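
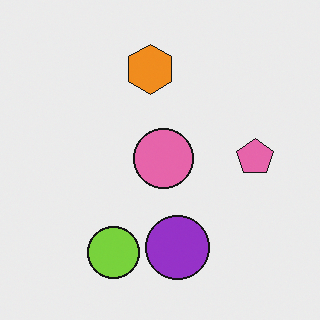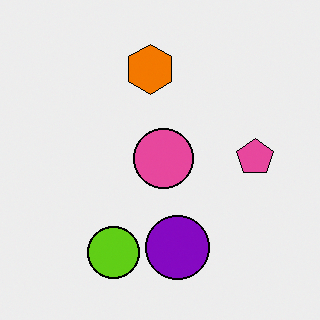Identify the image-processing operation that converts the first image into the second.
The image was given slightly increased contrast.

Tones are pushed away from mid-grey across the whole image — a global contrast change.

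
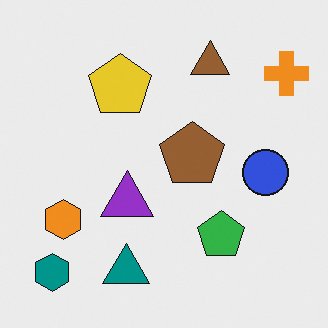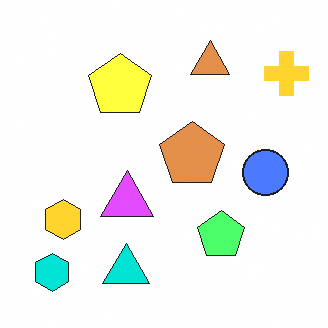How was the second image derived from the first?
The image was noticeably brightened.

Every pixel — background and shapes alike — is uniformly brightened.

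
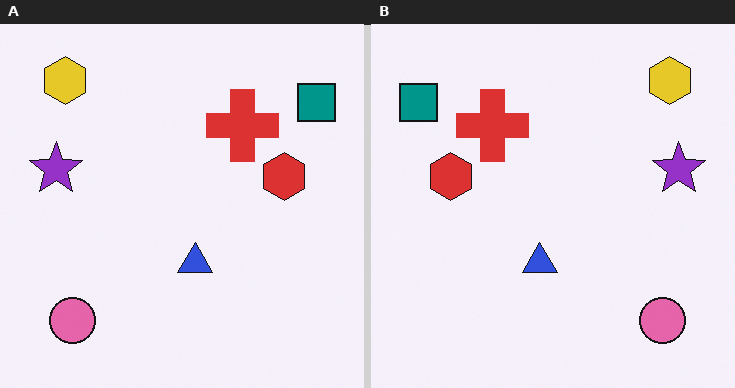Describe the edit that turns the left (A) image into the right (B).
It was flipped horizontally (left ↔ right).

The teal square is in the top-right of the left (A) image and the top-left of the right (B) — shapes on opposite sides of the vertical midline have swapped in a mirror flip.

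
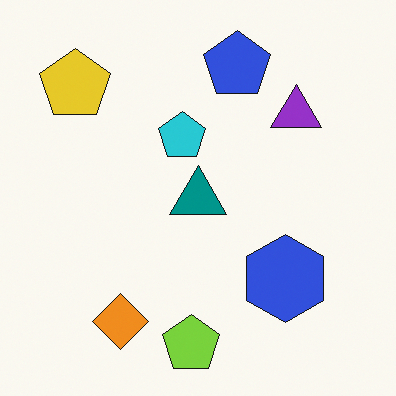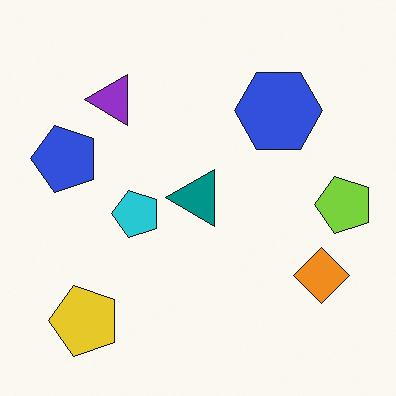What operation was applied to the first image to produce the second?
The image was rotated 90° counter-clockwise.

The yellow pentagon sits in the top-left of the first image and the bottom-left of the second — consistent with a whole-image 90° counter-clockwise rotation.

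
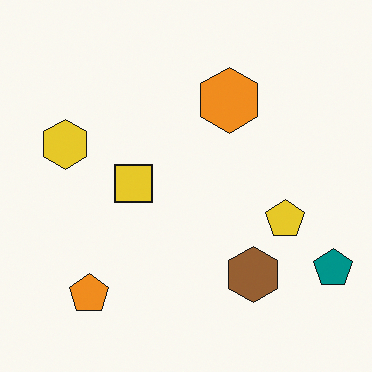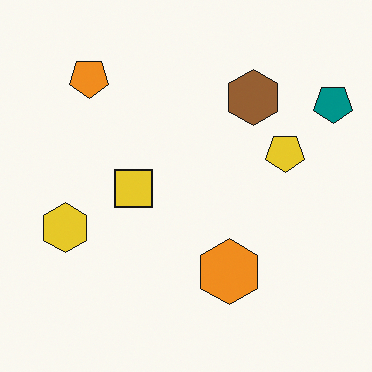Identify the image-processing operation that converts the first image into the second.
Flipped vertically (top ↔ bottom).

The orange pentagon is in the bottom-left of the first image and the top-left of the second — shapes on opposite sides of the horizontal midline have swapped in a mirror flip.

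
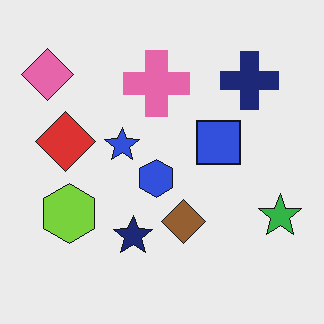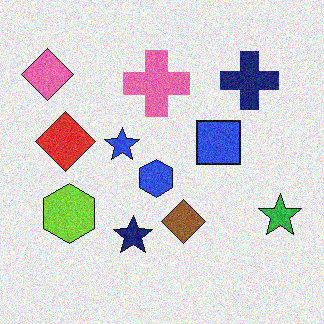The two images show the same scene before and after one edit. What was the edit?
This is the original image degraded with visible gaussian noise.

Random speckle covers the whole image, including the flat background.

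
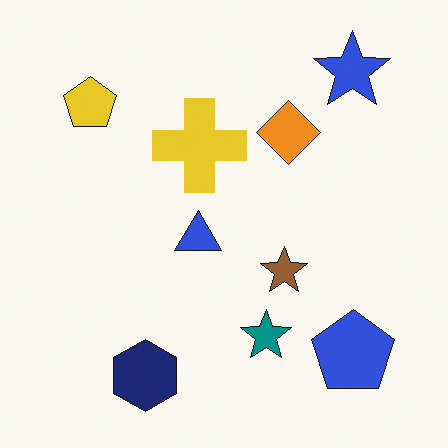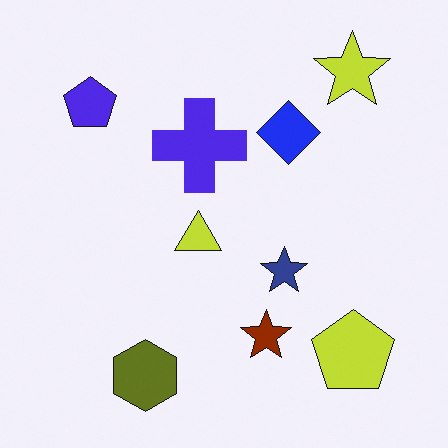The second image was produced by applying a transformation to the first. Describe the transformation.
This is the original image hue-shifted through roughly half the color wheel.

Every shape's color has rotated by the same amount around the hue wheel — a uniform hue shift.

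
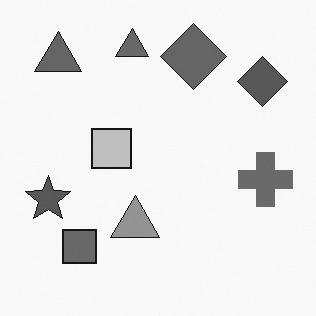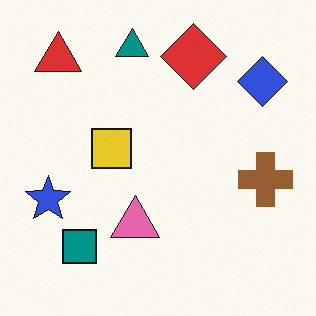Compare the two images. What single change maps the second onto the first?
The transformation is: converted to grayscale.

All color is removed — every shape is now a shade of grey.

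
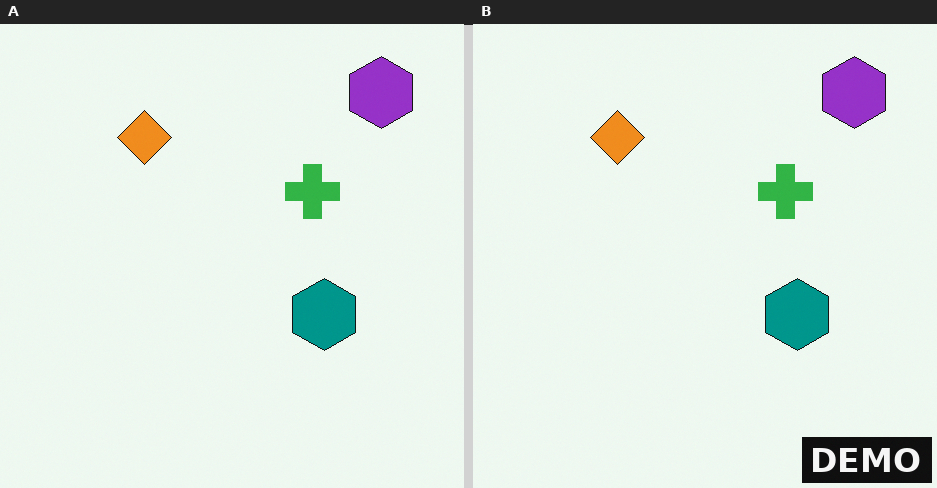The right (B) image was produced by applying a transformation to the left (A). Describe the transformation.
This is the original image watermarked with the text "DEMO" in the lower-right corner.

A dark label reading "DEMO" appears in the lower-right corner.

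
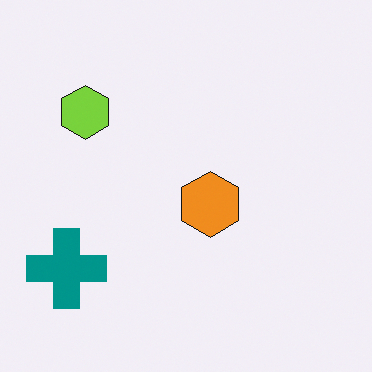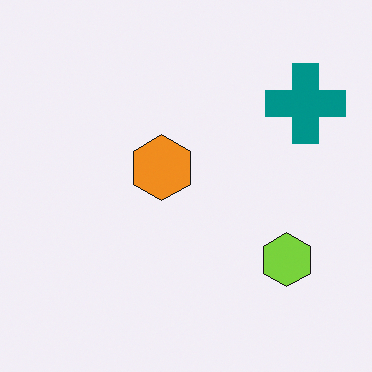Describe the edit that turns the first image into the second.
The transformation is: rotated 180°.

The teal cross sits in the bottom-left of the first image and the top-right of the second — consistent with a whole-image 180° rotation.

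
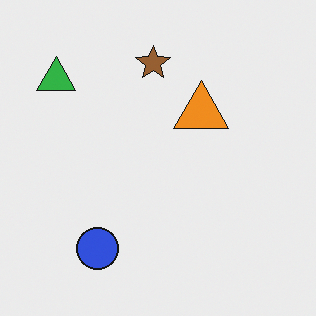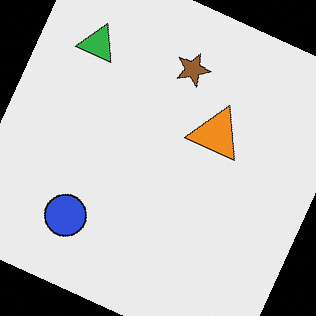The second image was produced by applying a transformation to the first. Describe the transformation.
The image was rotated clockwise by a moderate amount.

Every shape is tilted by the same angle and the image corners show triangular fill wedges — a whole-image rotation by a non-right angle.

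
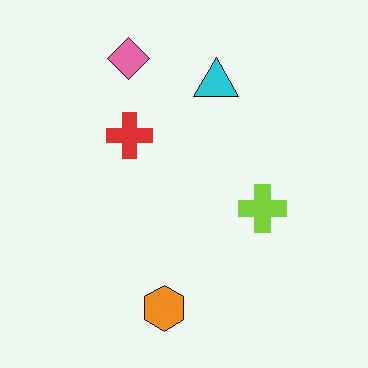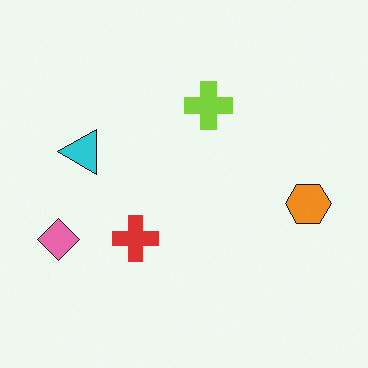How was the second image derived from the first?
This is the original image rotated 90° counter-clockwise.

The pink diamond sits in the top of the first image and the left of the second — consistent with a whole-image 90° counter-clockwise rotation.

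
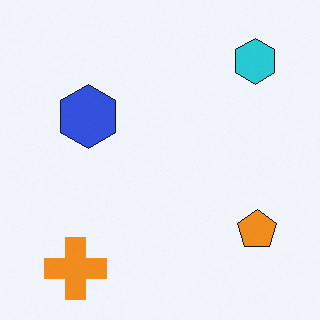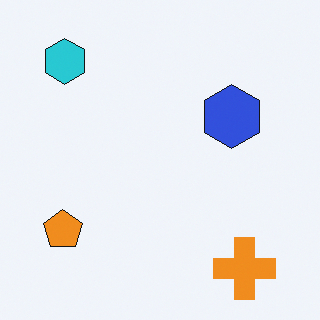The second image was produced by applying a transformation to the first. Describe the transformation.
The transformation is: flipped horizontally (left ↔ right).

The orange pentagon is in the bottom-right of the first image and the bottom-left of the second — shapes on opposite sides of the vertical midline have swapped in a mirror flip.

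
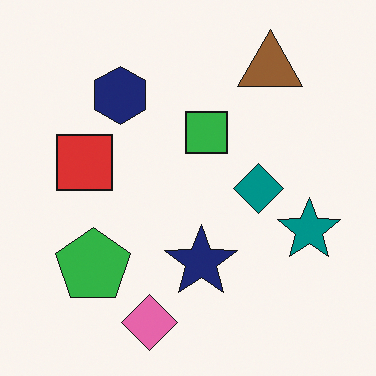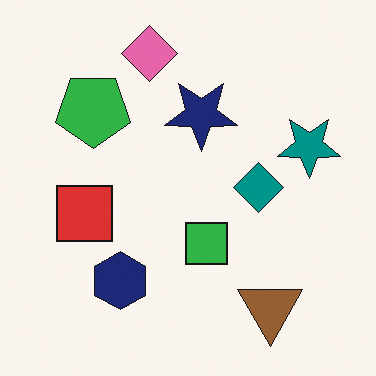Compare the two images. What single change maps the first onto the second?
The second image is the first flipped vertically (top ↔ bottom).

The pink diamond is in the bottom of the first image and the top of the second — shapes on opposite sides of the horizontal midline have swapped in a mirror flip.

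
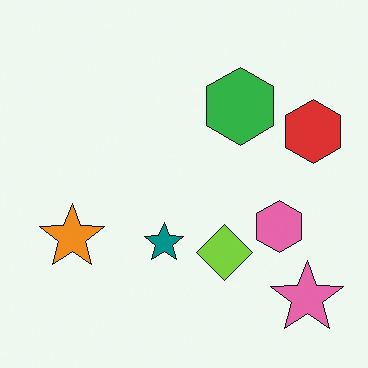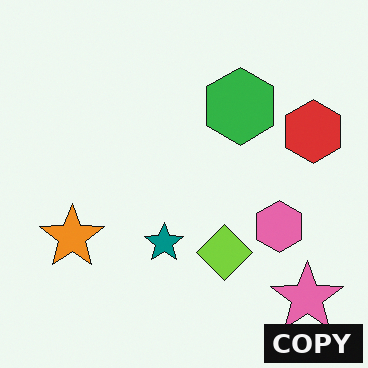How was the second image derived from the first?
It was watermarked with the text "COPY" in the lower-right corner.

A dark label reading "COPY" appears in the lower-right corner.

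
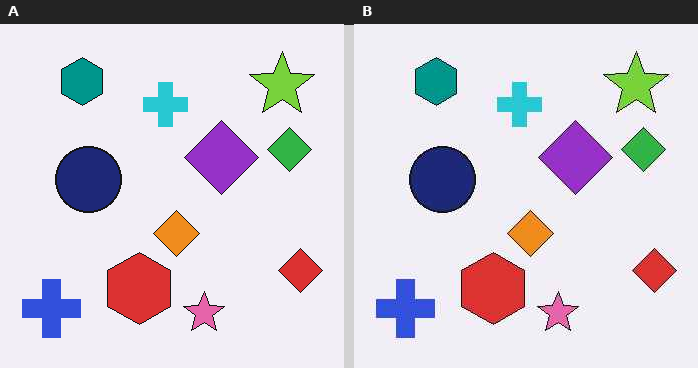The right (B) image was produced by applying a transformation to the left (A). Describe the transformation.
Given moderate JPEG compression.

Blocky 8×8 compression artifacts appear around shape edges and the flat background shows ringing — characteristic JPEG degradation.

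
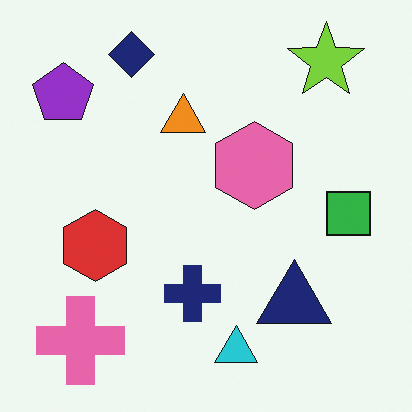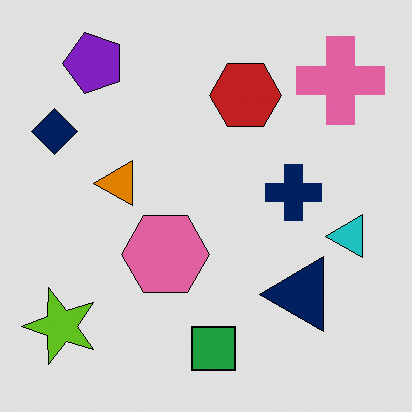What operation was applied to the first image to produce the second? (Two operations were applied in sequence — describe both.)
It was transposed (reflected across the top-left ↔ bottom-right diagonal), then posterized to a reduced palette.

Shapes have swapped their row and column positions — what was in the top-right is now in the bottom-left — a diagonal reflection. Each flat color has snapped to a coarser quantized level — most visibly, the near-white background has dropped to a flat grey.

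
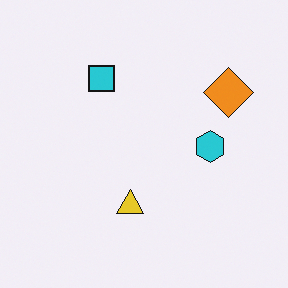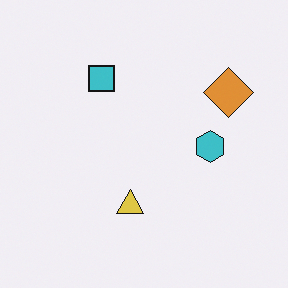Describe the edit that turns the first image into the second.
This is the original image slightly desaturated.

All colors are more muted and greyish — a global saturation change.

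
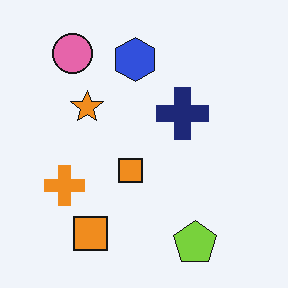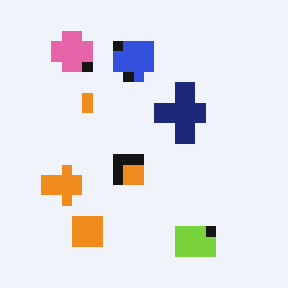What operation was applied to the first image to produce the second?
The transformation is: coarsely pixelated.

Shapes are reduced to large square blocks; fine edges and outlines are lost — a downscale-then-upscale (mosaic) effect.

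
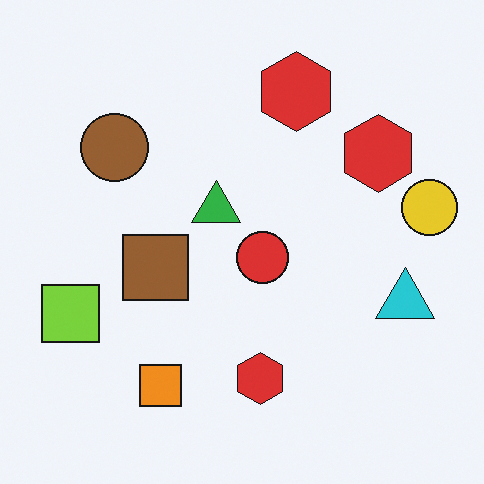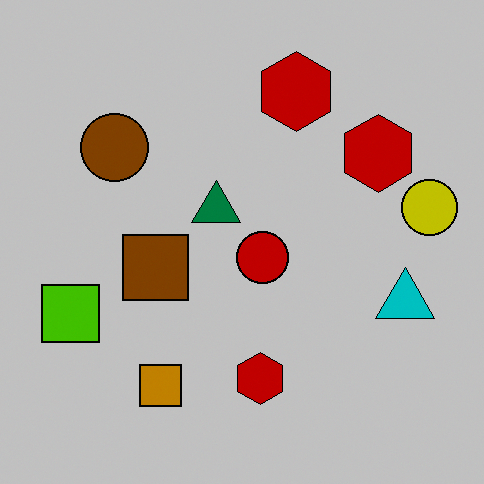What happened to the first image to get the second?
The transformation is: heavily posterized to just a handful of flat colors.

Each flat color has snapped to a coarser quantized level — most visibly, the near-white background has dropped to a flat grey.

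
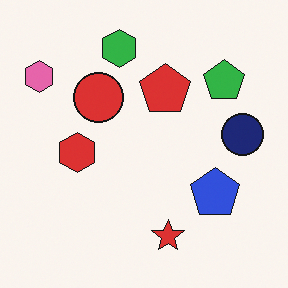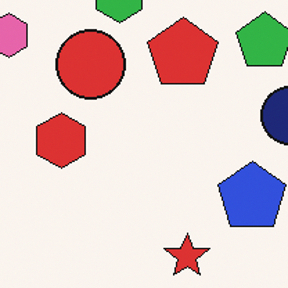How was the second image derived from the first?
This is the original image cropped slightly and scaled back up.

The visible shapes are larger and the field of view is narrower; shapes near the original edges may be partly or wholly outside the frame — a crop-and-rescale.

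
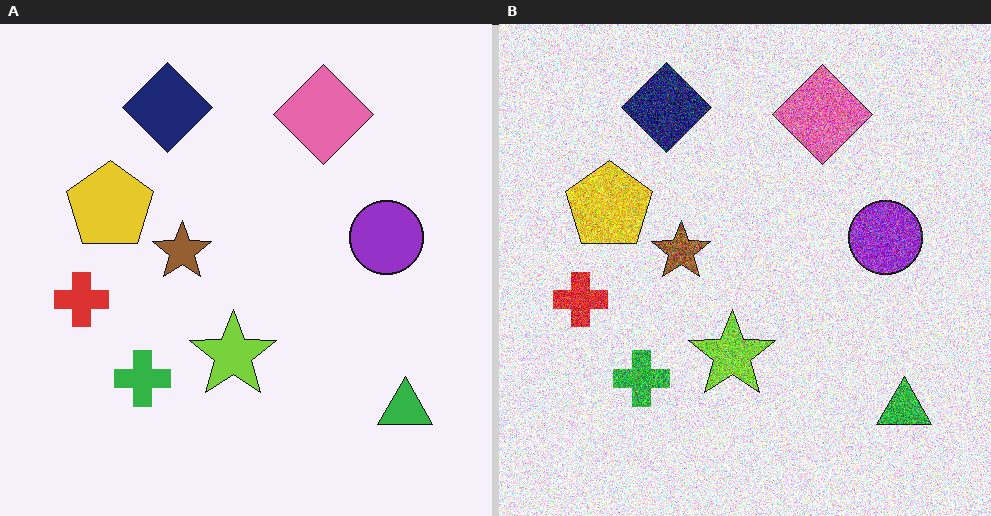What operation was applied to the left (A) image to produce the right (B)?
It was degraded with strong gaussian noise.

Random speckle covers the whole image, including the flat background.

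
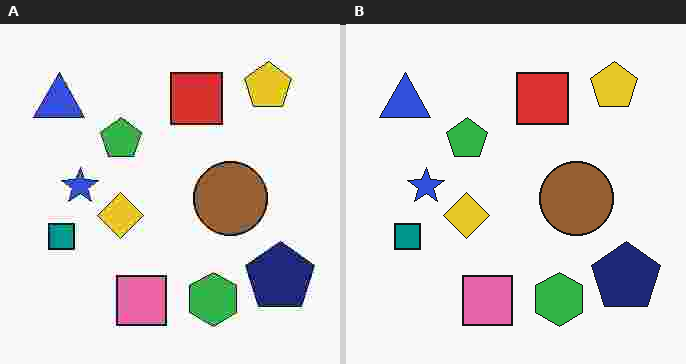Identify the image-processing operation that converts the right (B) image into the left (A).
The image was degraded with heavy JPEG compression.

Blocky 8×8 compression artifacts appear around shape edges and the flat background shows ringing — characteristic JPEG degradation.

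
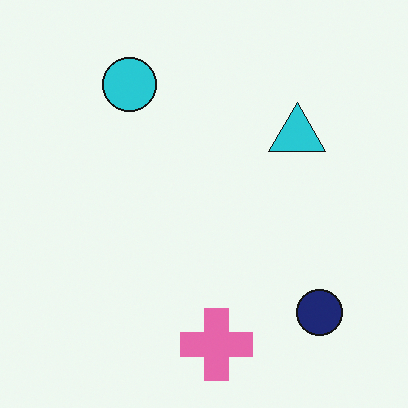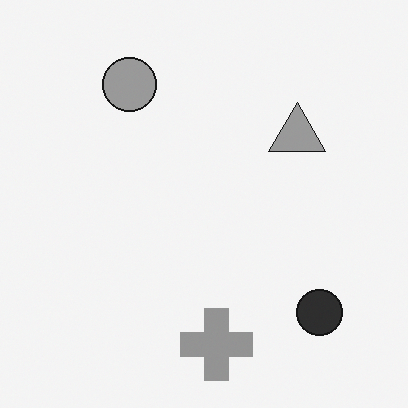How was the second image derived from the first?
The image was converted to grayscale.

All color is removed — every shape is now a shade of grey.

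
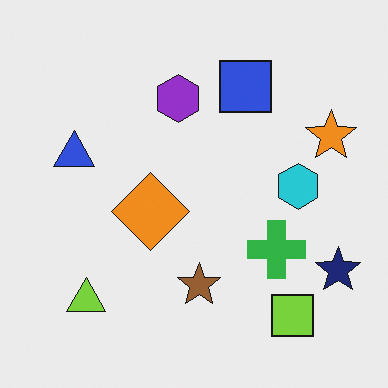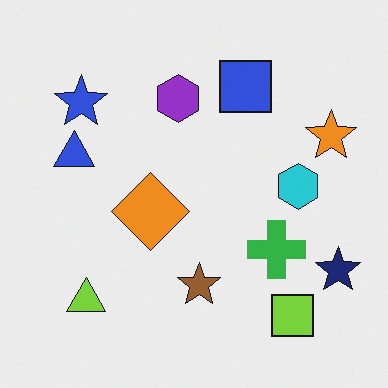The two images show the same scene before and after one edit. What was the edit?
The second image is the first overlaid with an additional blue star.

A blue star appears in the second image that is absent from the first.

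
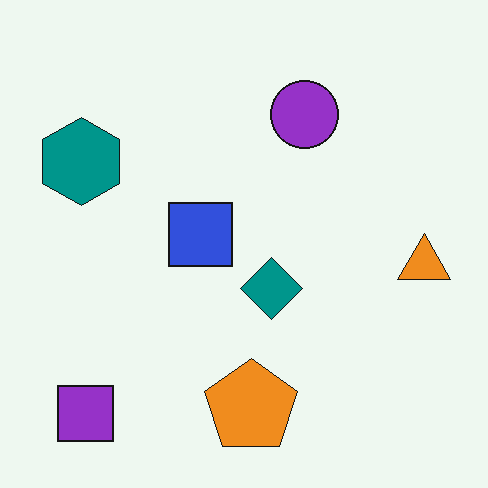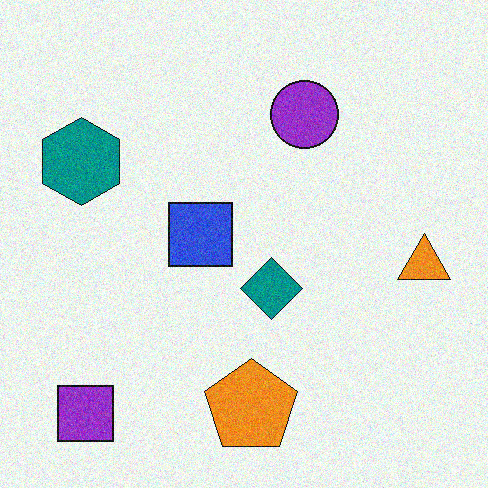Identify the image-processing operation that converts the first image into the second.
Degraded with visible gaussian noise.

Random speckle covers the whole image, including the flat background.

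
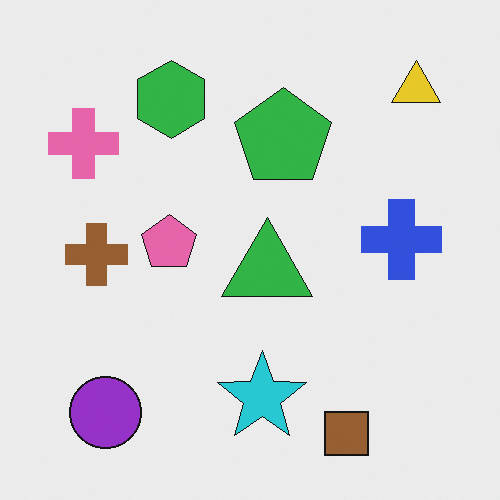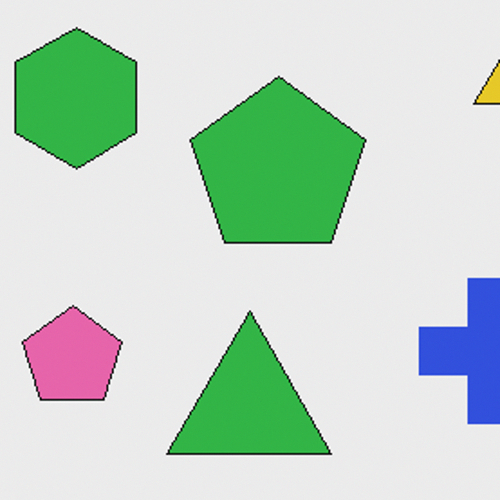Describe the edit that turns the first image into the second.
The transformation is: cropped to a noticeably smaller region and rescaled.

The visible shapes are larger and the field of view is narrower; shapes near the original edges may be partly or wholly outside the frame — a crop-and-rescale.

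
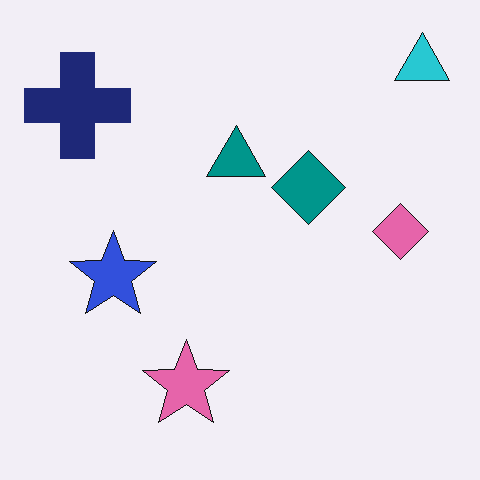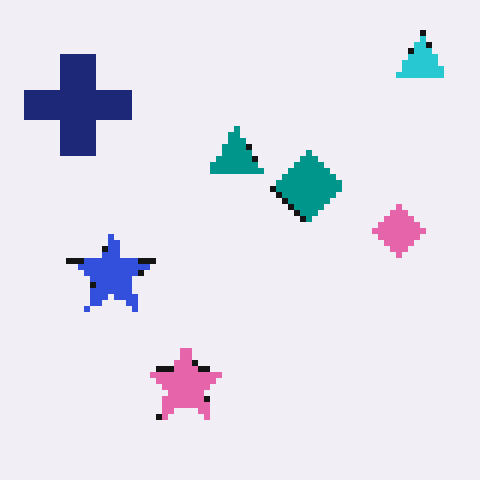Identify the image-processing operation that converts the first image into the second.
The image was moderately pixelated.

Shapes are reduced to large square blocks; fine edges and outlines are lost — a downscale-then-upscale (mosaic) effect.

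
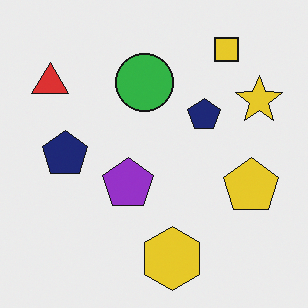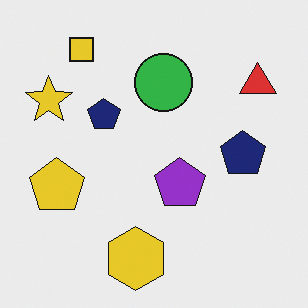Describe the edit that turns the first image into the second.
This is the original image flipped horizontally (left ↔ right).

The yellow star is in the top-right of the first image and the top-left of the second — shapes on opposite sides of the vertical midline have swapped in a mirror flip.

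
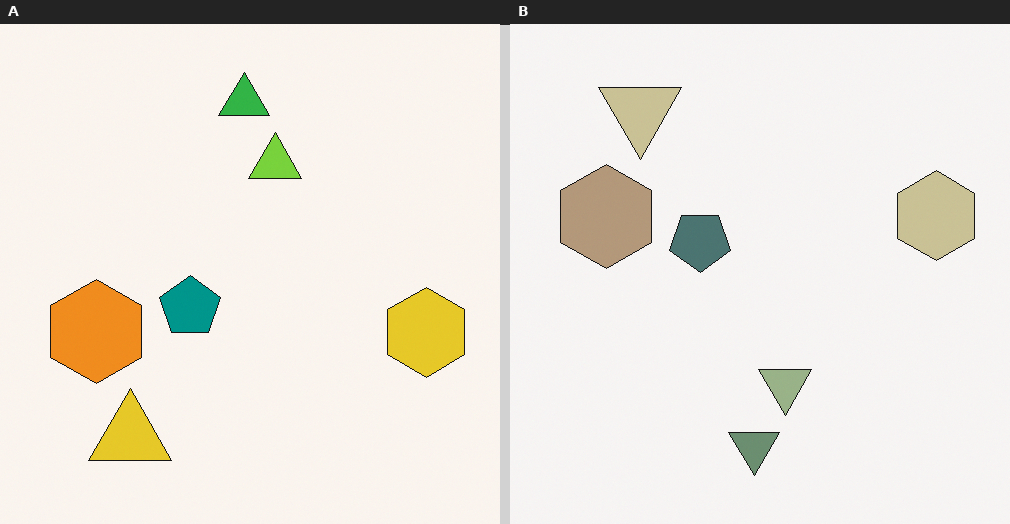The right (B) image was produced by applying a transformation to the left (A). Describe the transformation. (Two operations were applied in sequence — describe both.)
The transformation is: flipped vertically (top ↔ bottom), then made much more muted (saturation change).

The green triangle is in the top of the left (A) image and the bottom of the right (B) — shapes on opposite sides of the horizontal midline have swapped in a mirror flip. All colors are more muted and greyish — a global saturation change.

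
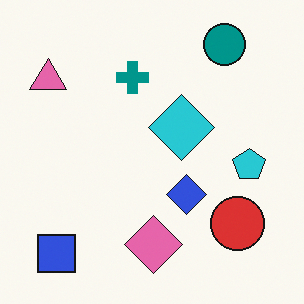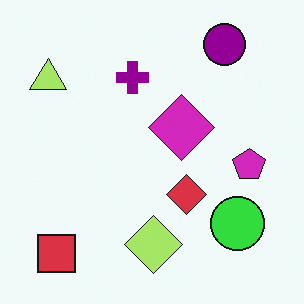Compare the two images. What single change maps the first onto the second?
Hue-shifted noticeably.

Every shape's color has rotated by the same amount around the hue wheel — a uniform hue shift.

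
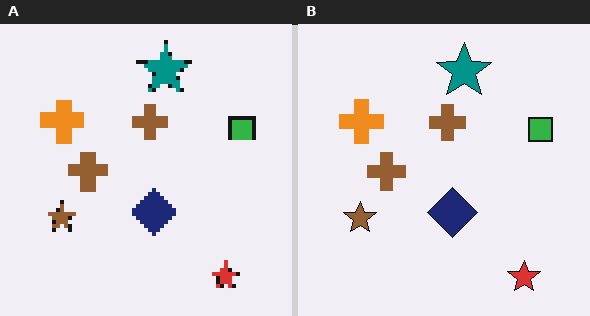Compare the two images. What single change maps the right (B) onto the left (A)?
The image was mildly pixelated.

Shapes are reduced to large square blocks; fine edges and outlines are lost — a downscale-then-upscale (mosaic) effect.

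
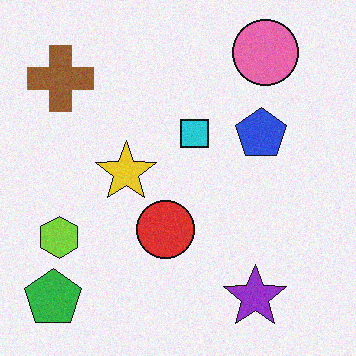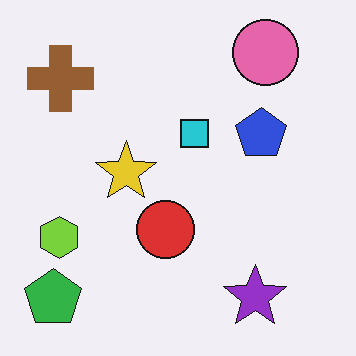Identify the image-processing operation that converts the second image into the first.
The image was degraded with subtle gaussian noise.

Random speckle covers the whole image, including the flat background.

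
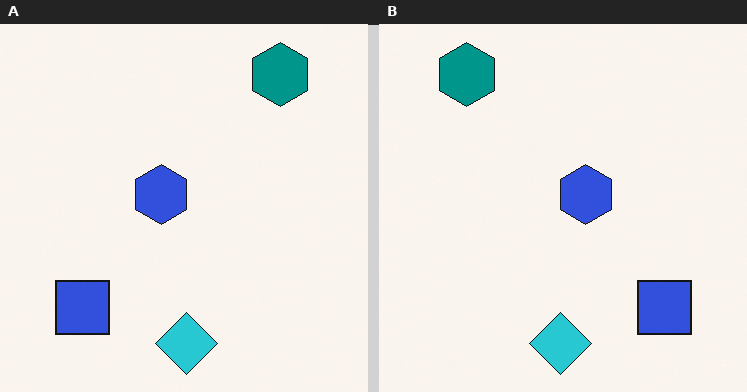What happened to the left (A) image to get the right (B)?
Flipped horizontally (left ↔ right).

The blue square is in the bottom-left of the left (A) image and the bottom-right of the right (B) — shapes on opposite sides of the vertical midline have swapped in a mirror flip.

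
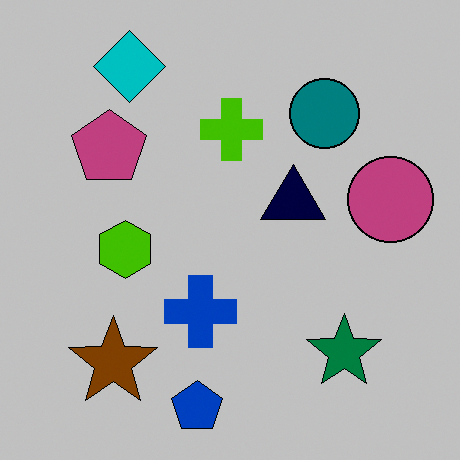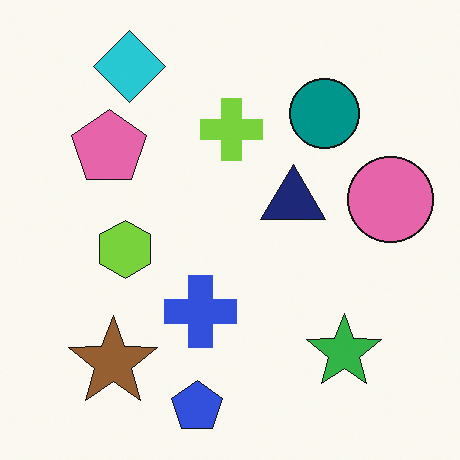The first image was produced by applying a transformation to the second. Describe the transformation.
This is the original image heavily posterized to just a handful of flat colors.

Each flat color has snapped to a coarser quantized level — most visibly, the near-white background has dropped to a flat grey.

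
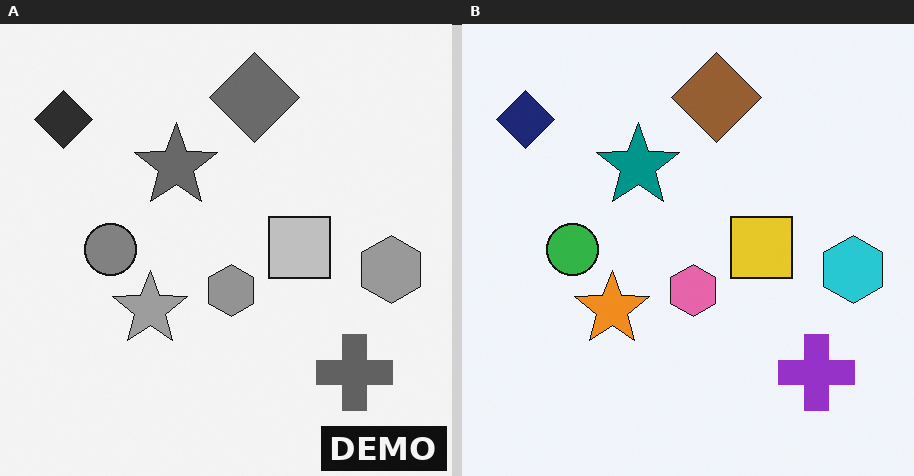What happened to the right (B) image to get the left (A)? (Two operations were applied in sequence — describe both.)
Converted to grayscale, then watermarked with the text "DEMO" in the lower-right corner.

All color is removed — every shape is now a shade of grey. A dark label reading "DEMO" appears in the lower-right corner.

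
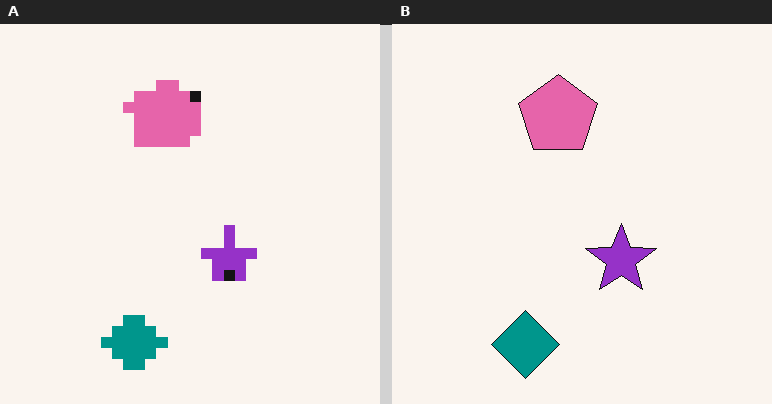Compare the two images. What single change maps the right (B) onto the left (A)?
The transformation is: coarsely pixelated.

Shapes are reduced to large square blocks; fine edges and outlines are lost — a downscale-then-upscale (mosaic) effect.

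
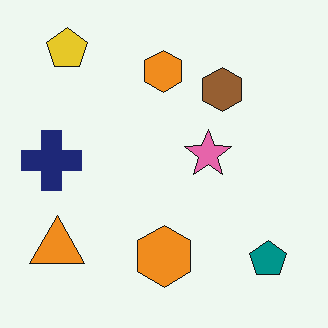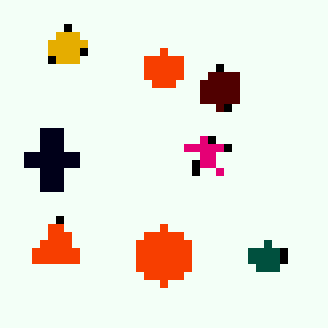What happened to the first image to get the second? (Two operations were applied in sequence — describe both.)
The image was moderately pixelated, then given much higher contrast.

Shapes are reduced to large square blocks; fine edges and outlines are lost — a downscale-then-upscale (mosaic) effect. Tones are pushed away from mid-grey across the whole image — a global contrast change.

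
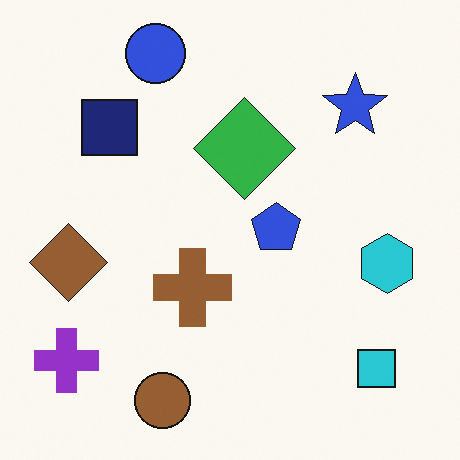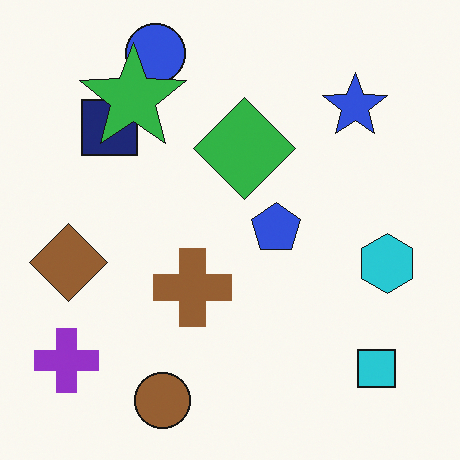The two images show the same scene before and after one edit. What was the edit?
The second image is the first overlaid with an additional green star.

A green star appears in the second image that is absent from the first.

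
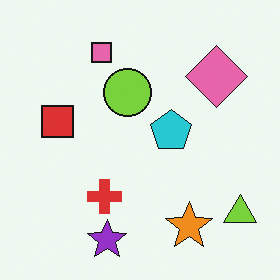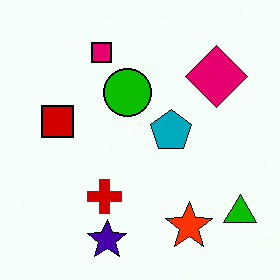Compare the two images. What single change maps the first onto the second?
The transformation is: boosted in contrast.

Tones are pushed away from mid-grey across the whole image — a global contrast change.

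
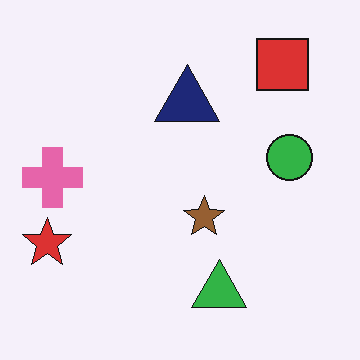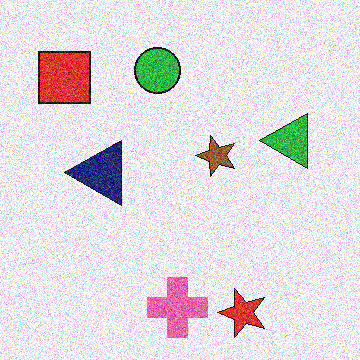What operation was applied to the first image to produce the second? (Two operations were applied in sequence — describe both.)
The second image is the first degraded with a thick layer of grain, then rotated 90° counter-clockwise.

Random speckle covers the whole image, including the flat background. The red square sits in the top-right of the first image and the top-left of the second — consistent with a whole-image 90° counter-clockwise rotation.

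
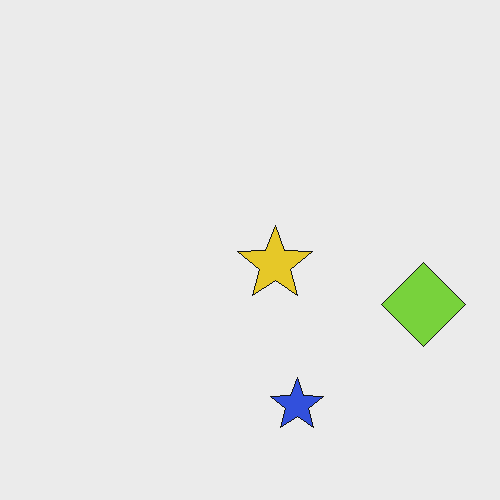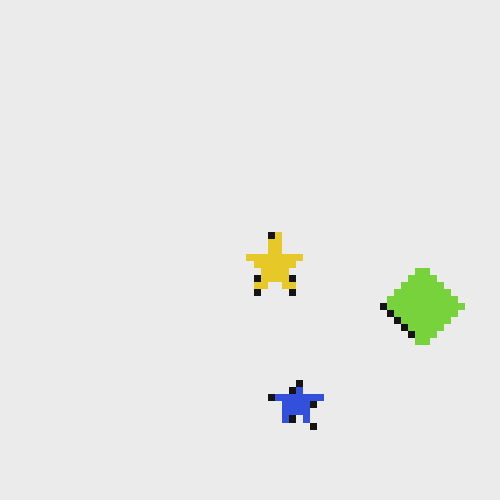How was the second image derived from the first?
The second image is the first moderately pixelated.

Shapes are reduced to large square blocks; fine edges and outlines are lost — a downscale-then-upscale (mosaic) effect.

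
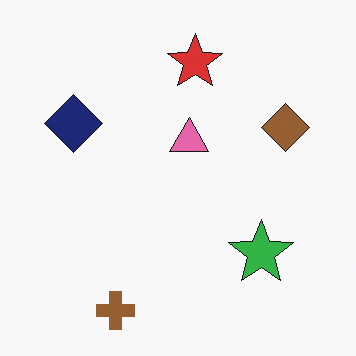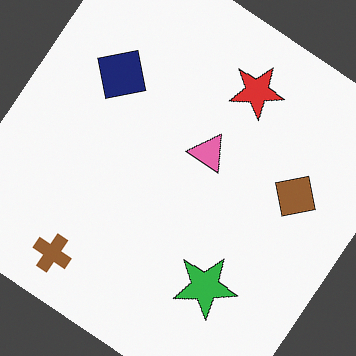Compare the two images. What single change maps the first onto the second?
The transformation is: rotated clockwise by a large amount — several tens of degrees.

Every shape is tilted by the same angle and the image corners show triangular fill wedges — a whole-image rotation by a non-right angle.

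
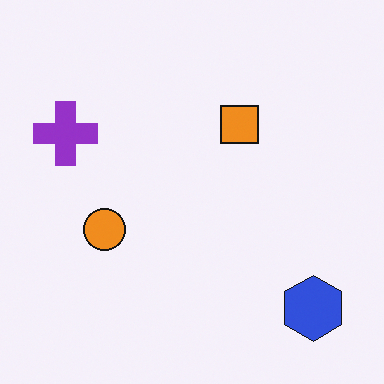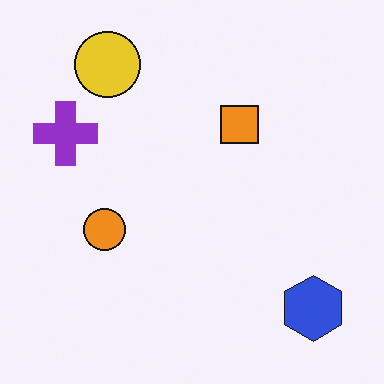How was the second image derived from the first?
This is the original image overlaid with an additional yellow circle.

A yellow circle appears in the second image that is absent from the first.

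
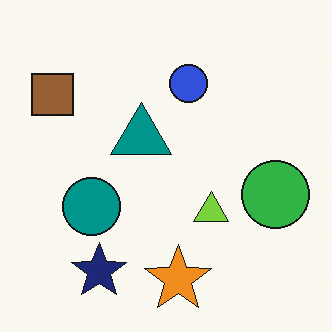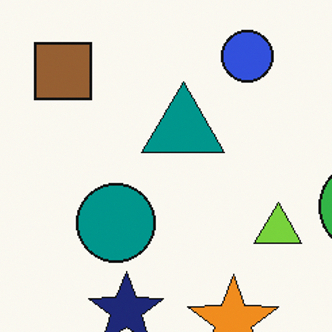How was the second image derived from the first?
The image was cropped slightly and scaled back up.

The visible shapes are larger and the field of view is narrower; shapes near the original edges may be partly or wholly outside the frame — a crop-and-rescale.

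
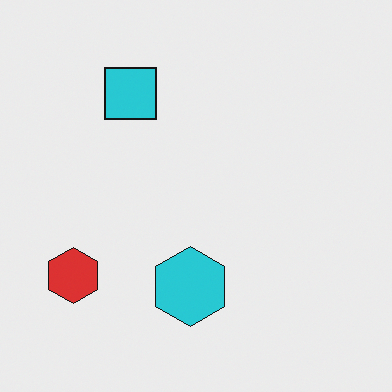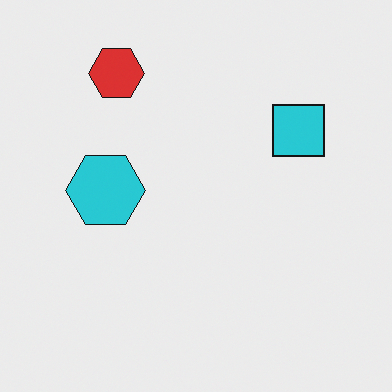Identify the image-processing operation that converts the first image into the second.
This is the original image rotated 90° clockwise.

The red hexagon sits in the bottom-left of the first image and the top-left of the second — consistent with a whole-image 90° clockwise rotation.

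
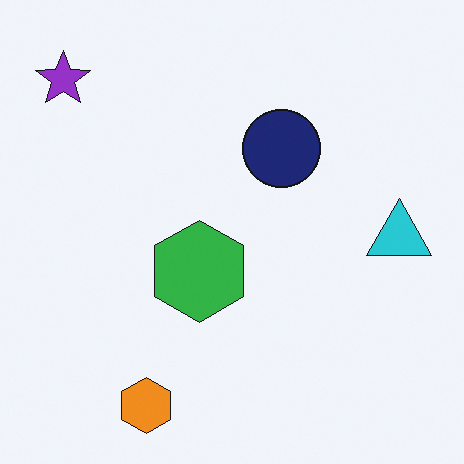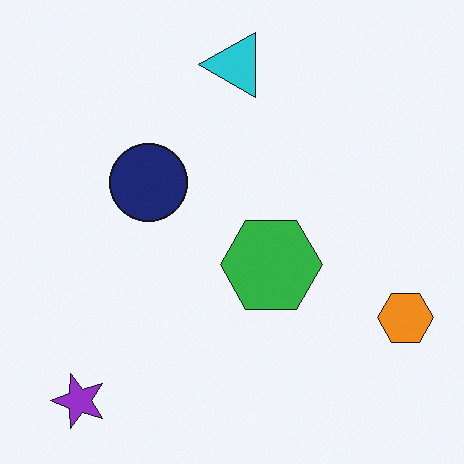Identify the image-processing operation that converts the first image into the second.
The second image is the first rotated 90° counter-clockwise.

The purple star sits in the top-left of the first image and the bottom-left of the second — consistent with a whole-image 90° counter-clockwise rotation.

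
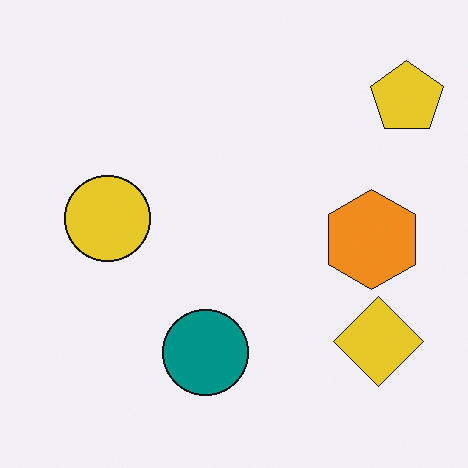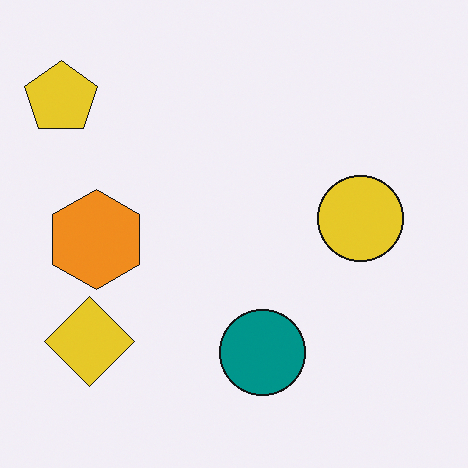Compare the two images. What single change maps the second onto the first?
It was flipped horizontally (left ↔ right).

The yellow pentagon is in the top-left of the second image and the top-right of the first — shapes on opposite sides of the vertical midline have swapped in a mirror flip.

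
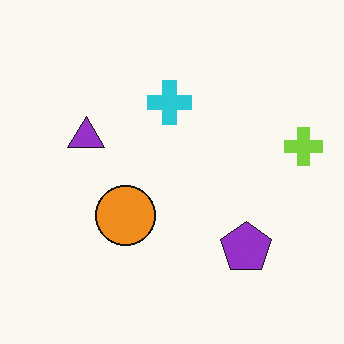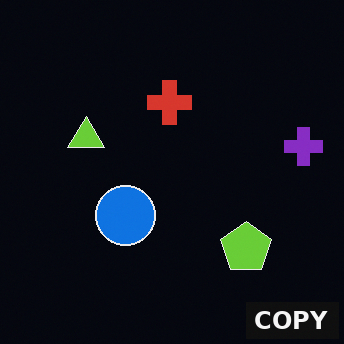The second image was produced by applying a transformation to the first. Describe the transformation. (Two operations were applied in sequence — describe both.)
The image was color-inverted (negative), then watermarked with the text "COPY" in the lower-right corner.

The light background has become dark and every shape's color is its complement — a photographic negative. A dark label reading "COPY" appears in the lower-right corner.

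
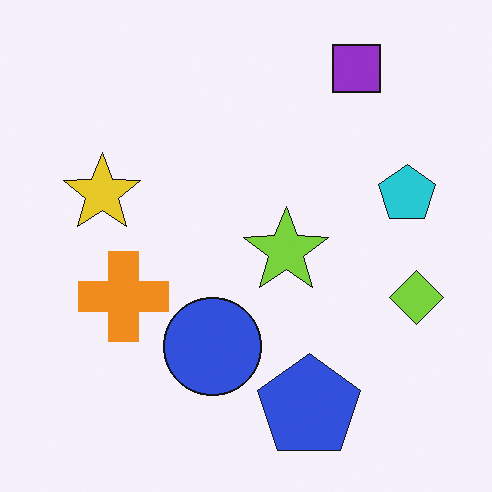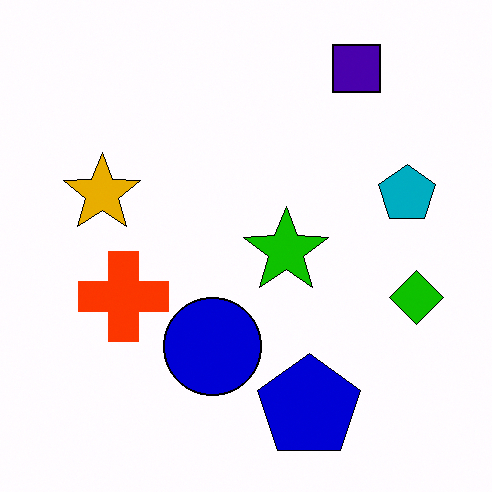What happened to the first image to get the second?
The second image is the first boosted in contrast.

Tones are pushed away from mid-grey across the whole image — a global contrast change.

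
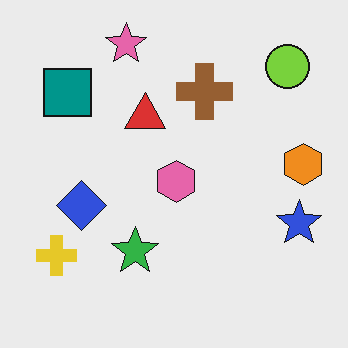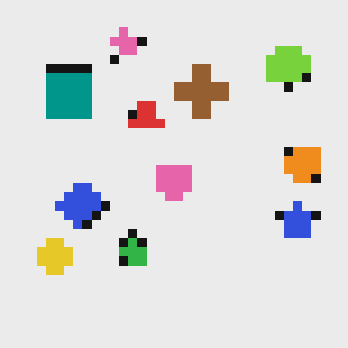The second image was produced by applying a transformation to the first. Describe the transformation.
It was heavily pixelated into large blocks.

Shapes are reduced to large square blocks; fine edges and outlines are lost — a downscale-then-upscale (mosaic) effect.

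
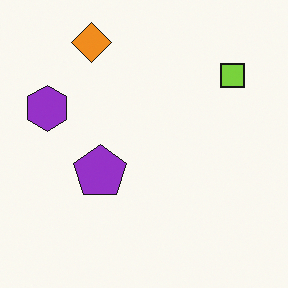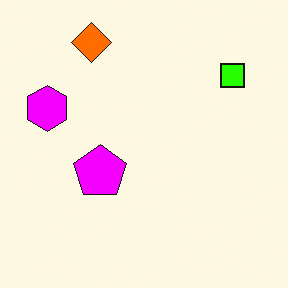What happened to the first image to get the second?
The image was heavily oversaturated.

All colors are more vivid — a global saturation change.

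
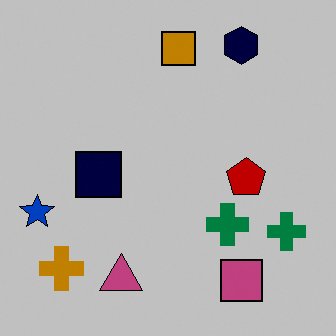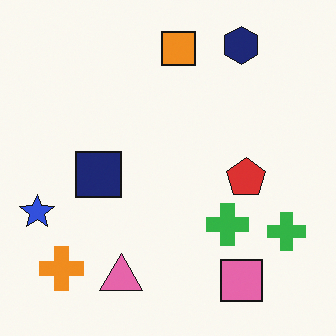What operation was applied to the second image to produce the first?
The transformation is: heavily posterized to just a handful of flat colors.

Each flat color has snapped to a coarser quantized level — most visibly, the near-white background has dropped to a flat grey.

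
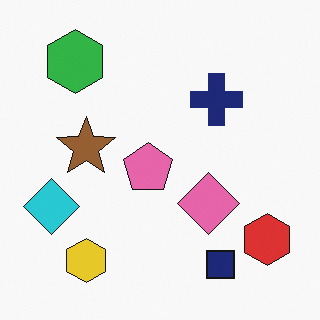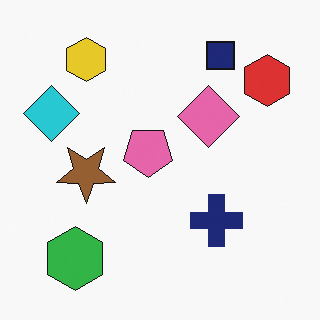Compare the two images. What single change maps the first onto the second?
The image was flipped vertically (top ↔ bottom).

The navy square is in the bottom-right of the first image and the top-right of the second — shapes on opposite sides of the horizontal midline have swapped in a mirror flip.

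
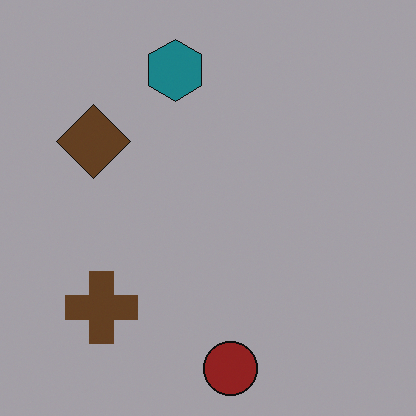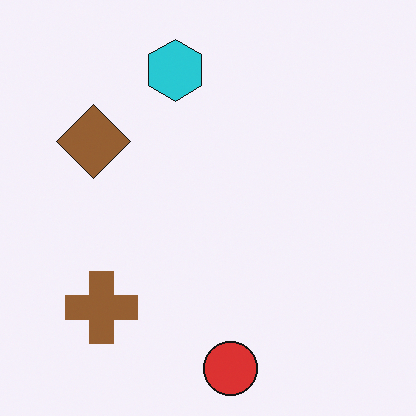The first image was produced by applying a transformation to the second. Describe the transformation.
It was darkened a lot.

Every pixel — background and shapes alike — is uniformly darkened.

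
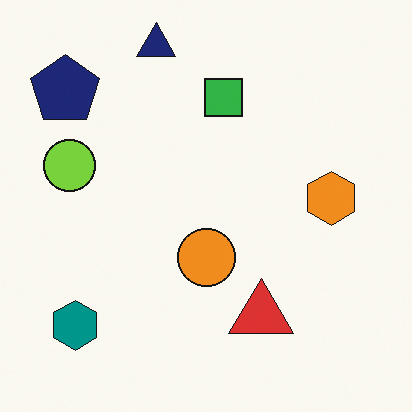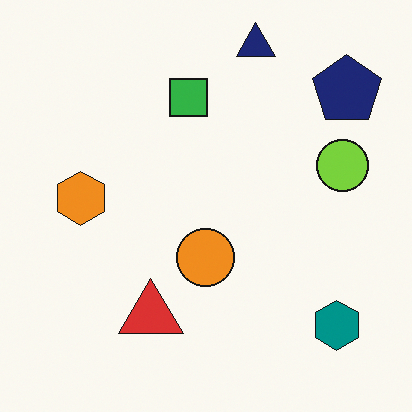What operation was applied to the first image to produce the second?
The second image is the first flipped horizontally (left ↔ right).

The navy pentagon is in the top-left of the first image and the top-right of the second — shapes on opposite sides of the vertical midline have swapped in a mirror flip.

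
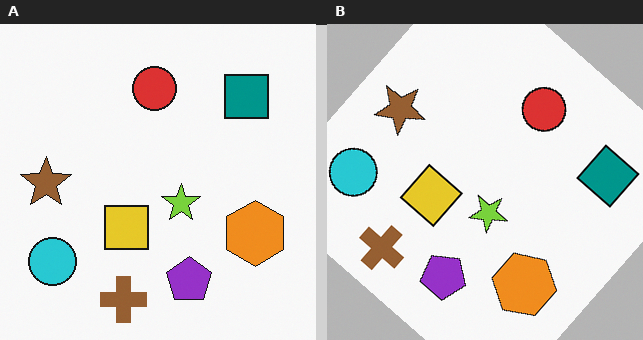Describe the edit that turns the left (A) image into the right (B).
This is the original image rotated clockwise by a large amount — several tens of degrees.

Every shape is tilted by the same angle and the image corners show triangular fill wedges — a whole-image rotation by a non-right angle.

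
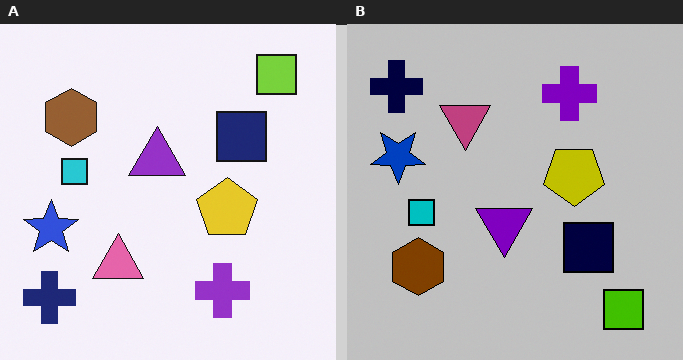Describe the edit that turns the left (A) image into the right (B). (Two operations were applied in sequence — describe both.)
It was flipped vertically (top ↔ bottom), then aggressively posterized.

The lime square is in the top-right of the left (A) image and the bottom-right of the right (B) — shapes on opposite sides of the horizontal midline have swapped in a mirror flip. Each flat color has snapped to a coarser quantized level — most visibly, the near-white background has dropped to a flat grey.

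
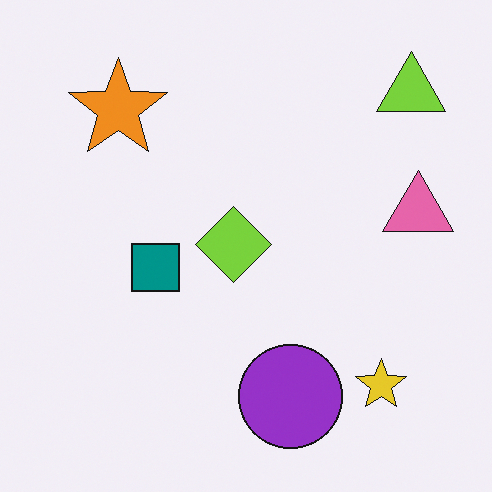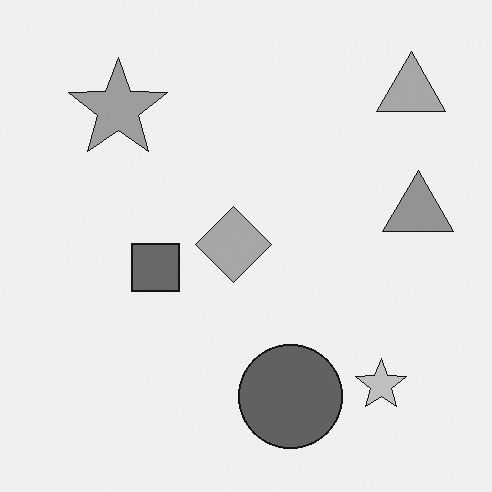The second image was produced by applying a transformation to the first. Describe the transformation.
The transformation is: converted to grayscale.

All color is removed — every shape is now a shade of grey.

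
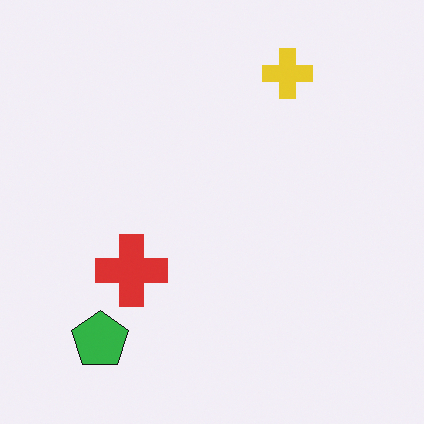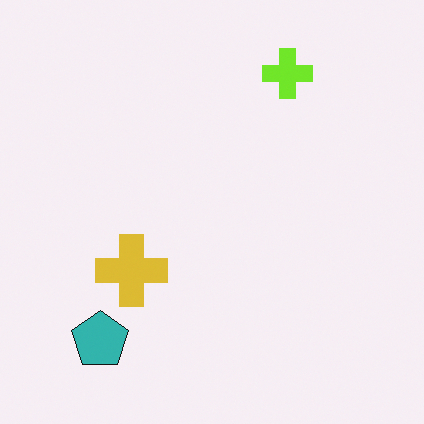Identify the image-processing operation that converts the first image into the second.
The transformation is: hue-shifted slightly.

Every shape's color has rotated by the same amount around the hue wheel — a uniform hue shift.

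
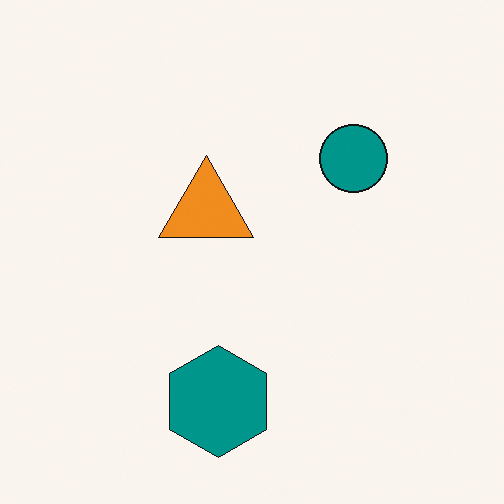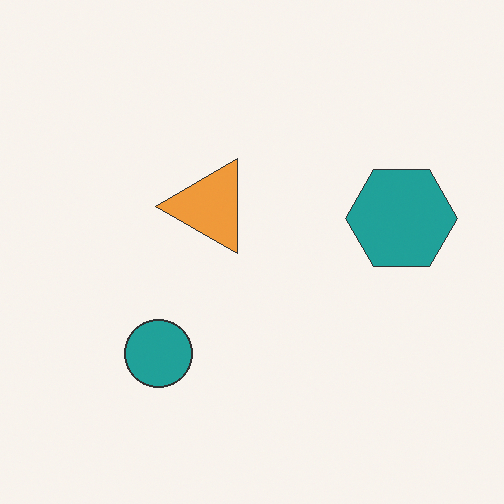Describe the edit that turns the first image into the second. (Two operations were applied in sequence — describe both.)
It was transposed (reflected across the top-left ↔ bottom-right diagonal), then given slightly reduced contrast.

Shapes have swapped their row and column positions — what was in the top-right is now in the bottom-left — a diagonal reflection. Tones are pushed toward mid-grey across the whole image — a global contrast change.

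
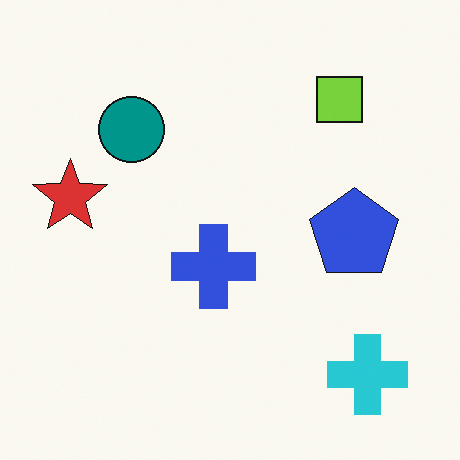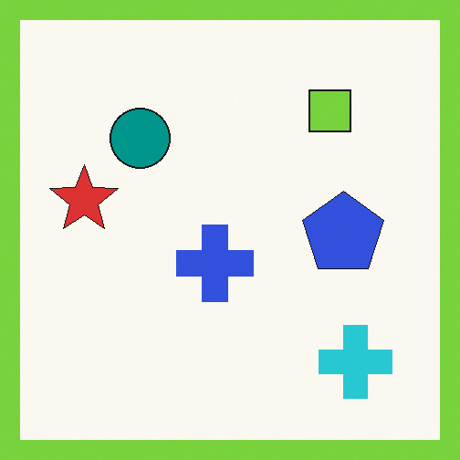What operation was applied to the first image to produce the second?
It was framed with a lime border.

A solid lime frame runs around the edge of the second image, with the content slightly shrunk inside it.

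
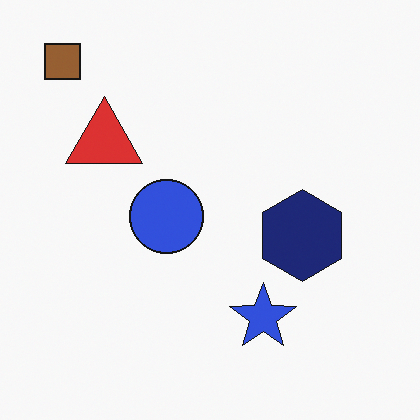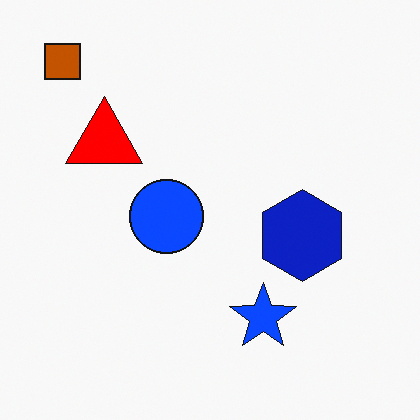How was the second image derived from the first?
This is the original image heavily oversaturated.

All colors are more vivid — a global saturation change.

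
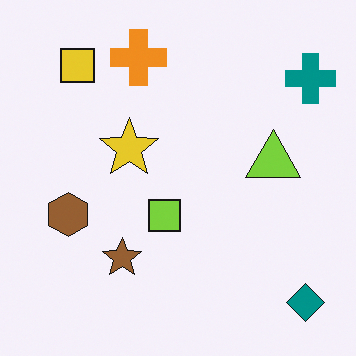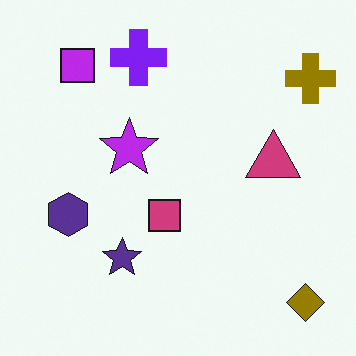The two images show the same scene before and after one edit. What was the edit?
Hue-shifted by a large amount.

Every shape's color has rotated by the same amount around the hue wheel — a uniform hue shift.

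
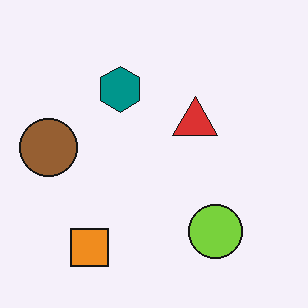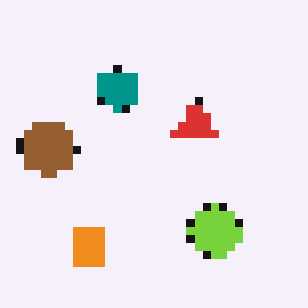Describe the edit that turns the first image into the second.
It was moderately pixelated.

Shapes are reduced to large square blocks; fine edges and outlines are lost — a downscale-then-upscale (mosaic) effect.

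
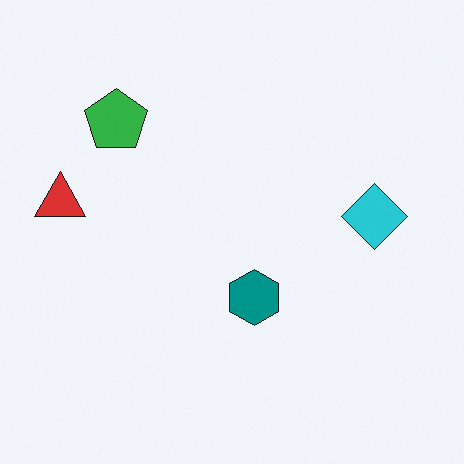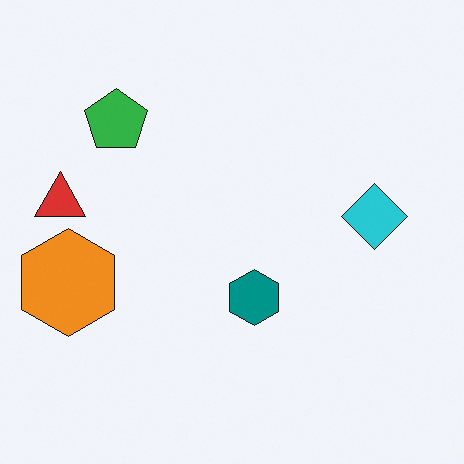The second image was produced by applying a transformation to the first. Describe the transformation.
The transformation is: overlaid with an additional orange hexagon.

An orange hexagon appears in the second image that is absent from the first.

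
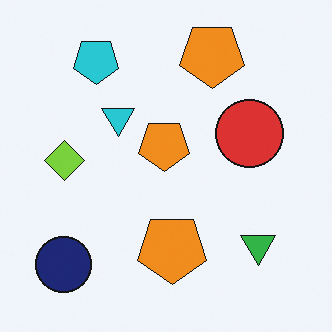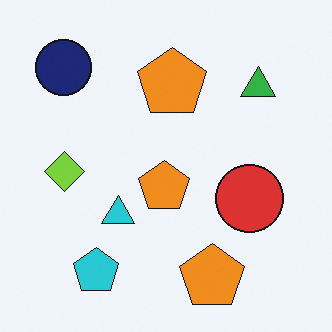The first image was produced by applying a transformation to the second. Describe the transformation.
The image was flipped vertically (top ↔ bottom).

The cyan pentagon is in the bottom-left of the second image and the top-left of the first — shapes on opposite sides of the horizontal midline have swapped in a mirror flip.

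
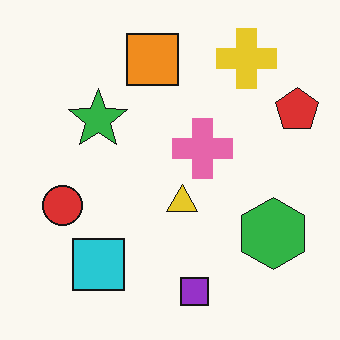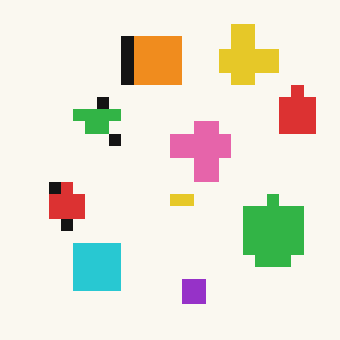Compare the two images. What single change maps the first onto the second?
It was coarsely pixelated.

Shapes are reduced to large square blocks; fine edges and outlines are lost — a downscale-then-upscale (mosaic) effect.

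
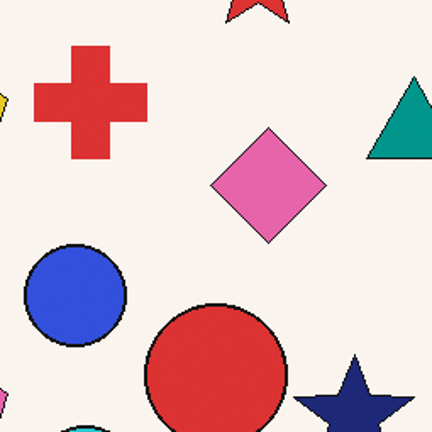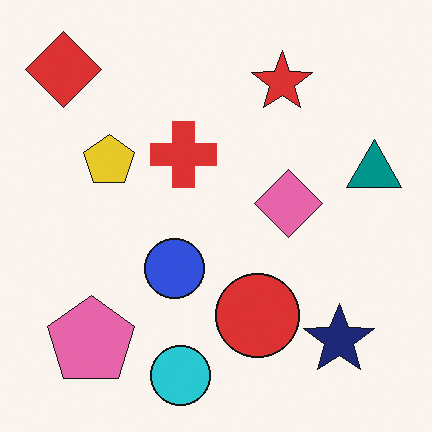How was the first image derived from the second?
The image was cropped to a noticeably smaller region and rescaled.

The visible shapes are larger and the field of view is narrower; shapes near the original edges may be partly or wholly outside the frame — a crop-and-rescale.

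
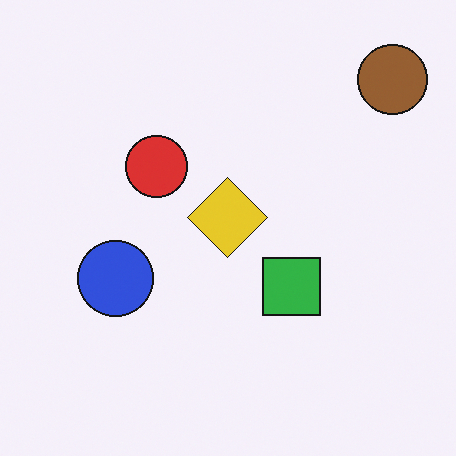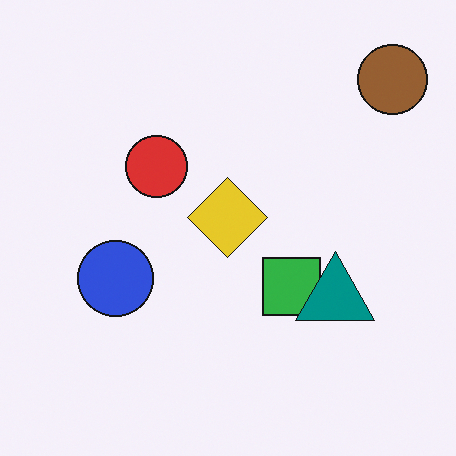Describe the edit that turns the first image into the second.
This is the original image overlaid with an additional teal triangle.

A teal triangle appears in the second image that is absent from the first.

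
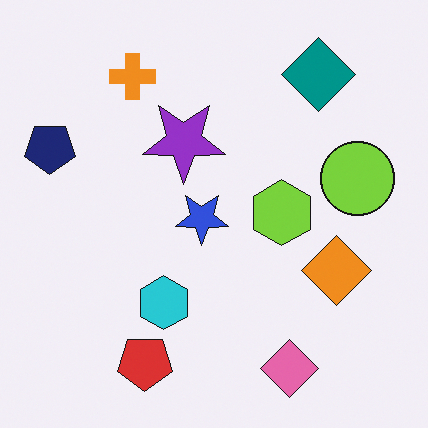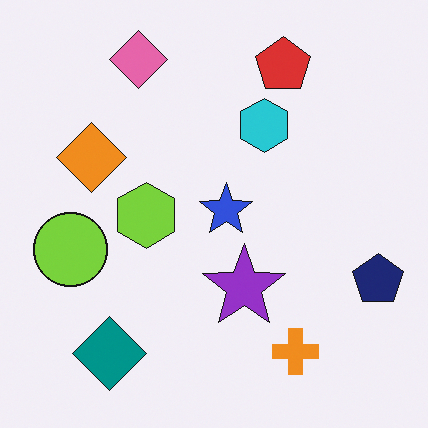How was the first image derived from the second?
It was rotated 180°.

The navy pentagon sits in the right of the second image and the left of the first — consistent with a whole-image 180° rotation.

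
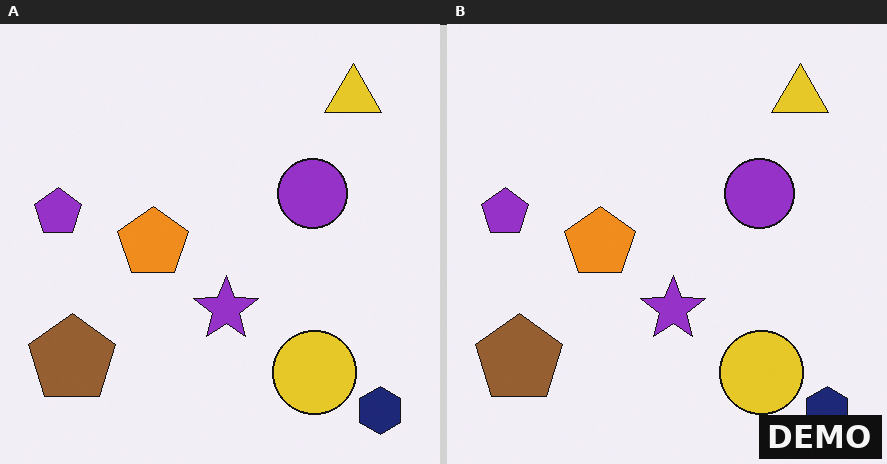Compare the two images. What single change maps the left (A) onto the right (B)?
The right (B) image is the left (A) watermarked with the text "DEMO" in the lower-right corner.

A dark label reading "DEMO" appears in the lower-right corner.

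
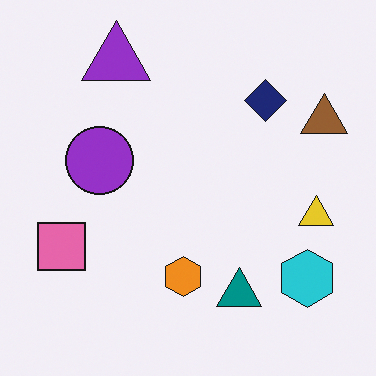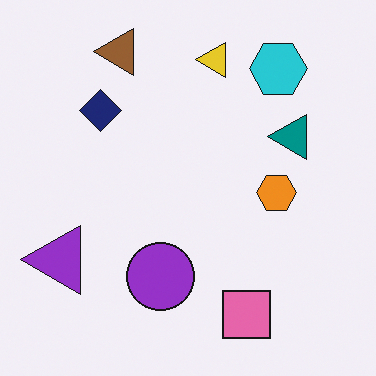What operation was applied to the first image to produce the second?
The image was rotated 90° counter-clockwise.

The brown triangle sits in the top-right of the first image and the top-left of the second — consistent with a whole-image 90° counter-clockwise rotation.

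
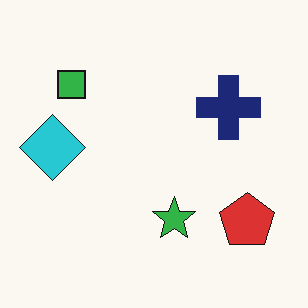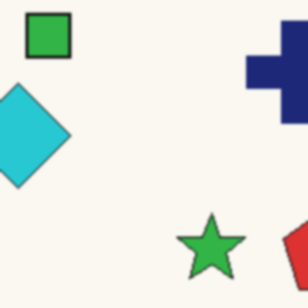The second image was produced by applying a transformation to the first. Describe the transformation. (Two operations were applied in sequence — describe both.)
Cropped slightly and scaled back up, then lightly blurred.

The visible shapes are larger and the field of view is narrower; shapes near the original edges may be partly or wholly outside the frame — a crop-and-rescale. Shape edges and outlines are uniformly softened across the whole image.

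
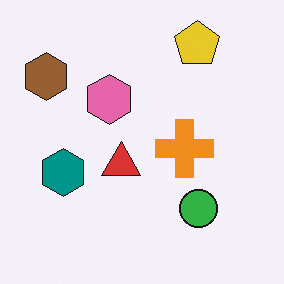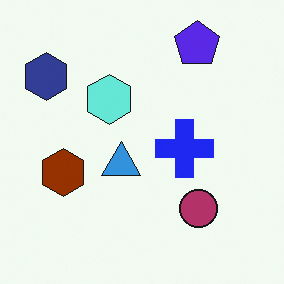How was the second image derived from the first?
It was hue-shifted by a large amount.

Every shape's color has rotated by the same amount around the hue wheel — a uniform hue shift.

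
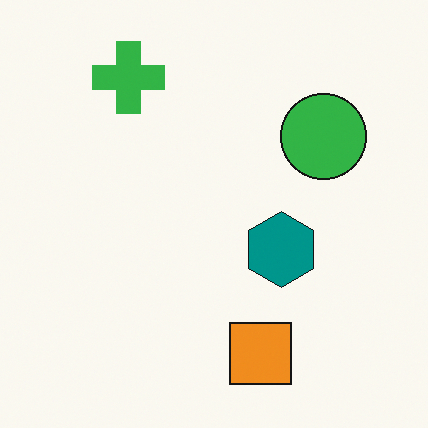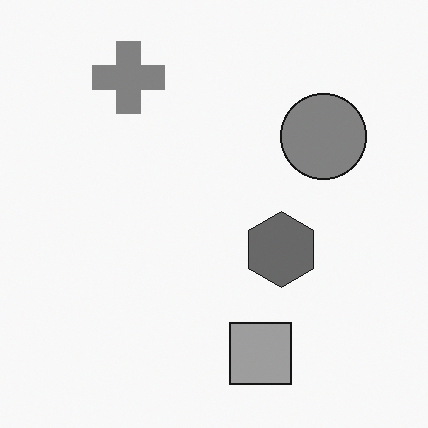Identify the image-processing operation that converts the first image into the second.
It was converted to grayscale.

All color is removed — every shape is now a shade of grey.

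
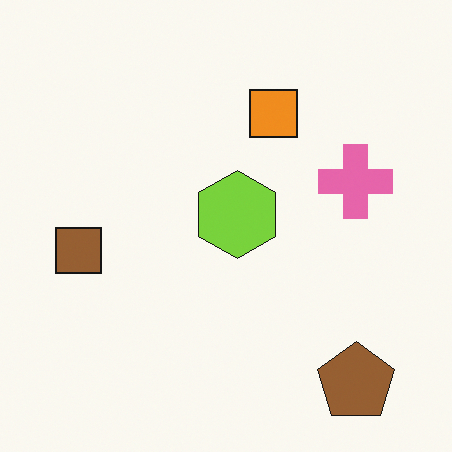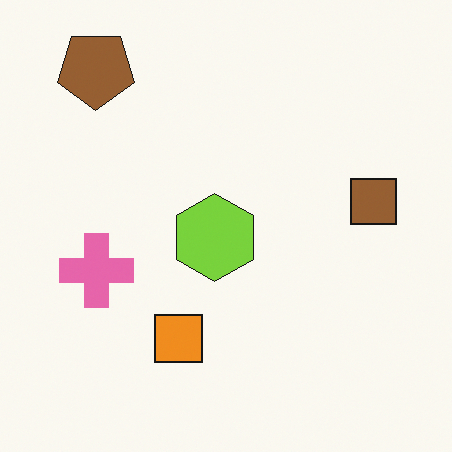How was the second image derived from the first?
Rotated 180°.

The brown pentagon sits in the bottom-right of the first image and the top-left of the second — consistent with a whole-image 180° rotation.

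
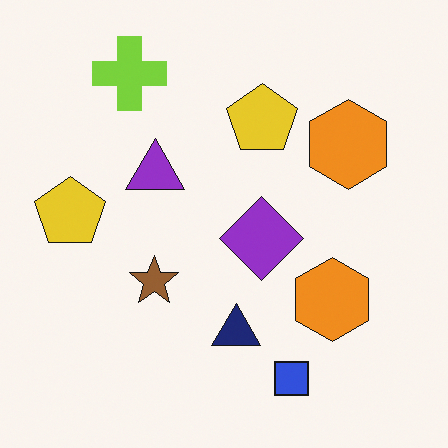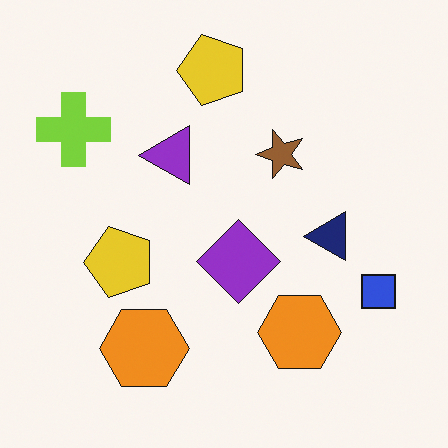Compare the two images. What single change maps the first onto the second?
This is the original image transposed (reflected across the top-left ↔ bottom-right diagonal).

Shapes have swapped their row and column positions — what was in the top-right is now in the bottom-left — a diagonal reflection.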